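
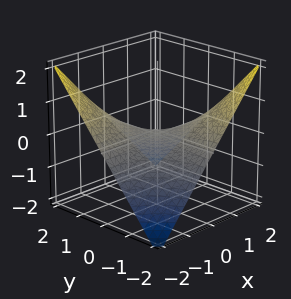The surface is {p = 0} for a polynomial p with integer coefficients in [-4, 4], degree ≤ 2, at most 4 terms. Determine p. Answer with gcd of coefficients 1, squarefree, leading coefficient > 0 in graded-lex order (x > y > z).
x*y + 2*z

1. deg p = 2.
2. Reading off the gridlines: one z-axis crossing is at z = 0; every point of the x-axis in the box is on the surface.
3. Fitting integer coefficients to these (and the overall shape) gives p.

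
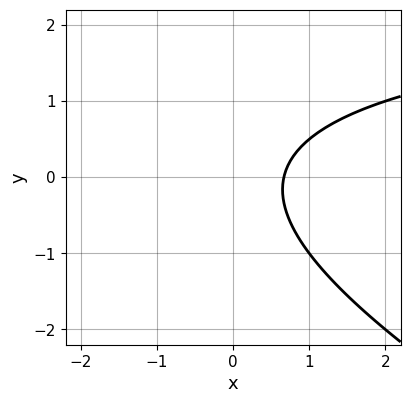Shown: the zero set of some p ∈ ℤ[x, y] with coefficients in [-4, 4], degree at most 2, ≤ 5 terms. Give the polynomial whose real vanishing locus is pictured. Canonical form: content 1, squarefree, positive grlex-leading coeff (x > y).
First, degree: no degree-1 curve has this shape, so deg p = 2.
Next, against the integer gridlines: the curve avoids every integer y-axis point in the box.
Finally, matching integer coefficients to the picture gives p.

x*y + 2*y^2 - 3*x + 2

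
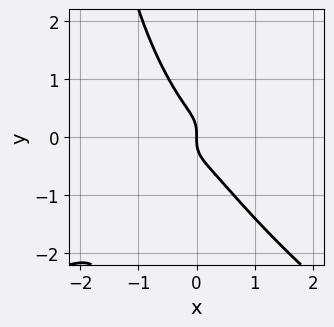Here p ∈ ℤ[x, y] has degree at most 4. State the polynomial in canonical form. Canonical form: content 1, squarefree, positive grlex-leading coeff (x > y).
x*y^3 + 3*x^3 - 3*x^2*y + 2*y^3 + x

deg p = 4. A generic line meets the curve in up to 4 points.
Against the integer gridlines: one y-axis crossing is at y = 0; one x-axis crossing is at x = 0.
Assembling these constraints gives the stated polynomial.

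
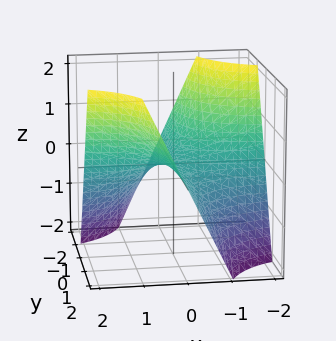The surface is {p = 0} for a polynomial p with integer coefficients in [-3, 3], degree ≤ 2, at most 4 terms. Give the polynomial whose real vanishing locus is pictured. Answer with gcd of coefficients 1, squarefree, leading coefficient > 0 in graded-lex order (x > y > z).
First, the degree is 2 — a saddle surface; a quadric.
Then, checking where it meets the axes: it meets the z-axis at z = 0 (among the integer gridlines); every point of the x-axis in the box is on the surface.
Finally, putting this together gives p. Check: (0, 2, 0) on the y-axis lies on the surface, and p(0, 2, 0) = 0. ✓

x*y - z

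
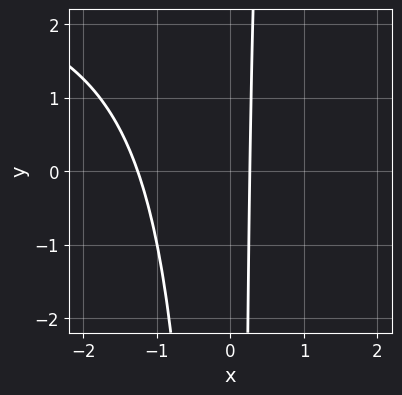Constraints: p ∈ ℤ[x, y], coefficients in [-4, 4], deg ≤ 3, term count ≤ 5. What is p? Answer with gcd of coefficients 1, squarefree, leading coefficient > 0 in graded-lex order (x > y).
x^2*y - 3*x^2 - 3*x + 1

(a) The degree is 3 — a generic line meets the curve in up to 3 points.
(b) Reading off the gridlines: it misses every integer gridline on the y-axis.
(c) The integer polynomial consistent with all of this is the stated p.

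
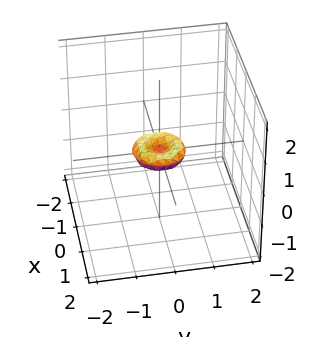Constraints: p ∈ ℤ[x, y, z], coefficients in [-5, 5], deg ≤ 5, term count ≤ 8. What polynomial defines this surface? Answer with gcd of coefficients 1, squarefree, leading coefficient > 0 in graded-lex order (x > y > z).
2*x^4 + 4*x^2*y^2 + 2*y^4 - x^2 - y^2 + 3*z^2

1. deg p = 4. No degree-3 surface has this shape.
2. Symmetries: rotational symmetry about the z-axis ⇒ p depends on x, y only through x² + y².
3. From the axis intercepts and sections: it meets the y-axis at y = 0 (among the integer gridlines); it meets the z-axis at z = 0 (among the integer gridlines); one x-axis crossing is at x = 0; a circular section at z = 0 has radius between 0 and 1.
4. Solving for integer coefficients yields p as stated.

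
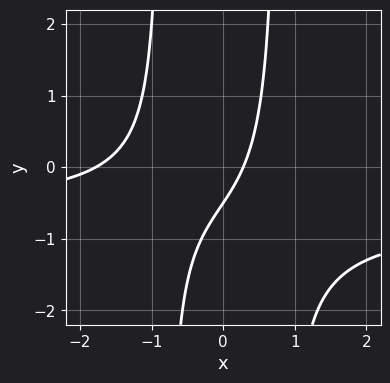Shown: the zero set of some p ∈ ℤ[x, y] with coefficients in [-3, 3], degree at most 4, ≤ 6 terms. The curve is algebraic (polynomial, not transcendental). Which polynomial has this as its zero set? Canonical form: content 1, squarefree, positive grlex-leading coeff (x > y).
(a) Degree: a generic line meets the curve in up to 3 points, so deg p = 3.
(b) The integer polynomial consistent with all of this is the stated p.

3*x^2*y + 2*x^2 + 3*x - 2*y - 1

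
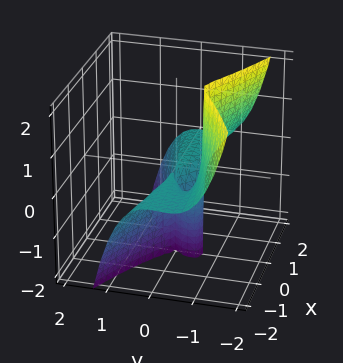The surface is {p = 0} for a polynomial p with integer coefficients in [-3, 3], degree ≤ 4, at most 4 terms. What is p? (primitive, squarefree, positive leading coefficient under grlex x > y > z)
x^2*z + 3*y^3 + 2*y^2

First, the degree is 3 — a generic line meets the surface in up to 3 points.
Then, against the integer gridlines: every point of the z-axis in the box is on the surface; the visible x-axis segment lies entirely on the surface.
Finally, assembling these constraints gives the stated polynomial.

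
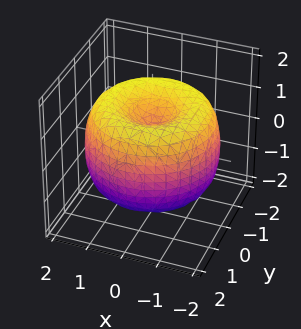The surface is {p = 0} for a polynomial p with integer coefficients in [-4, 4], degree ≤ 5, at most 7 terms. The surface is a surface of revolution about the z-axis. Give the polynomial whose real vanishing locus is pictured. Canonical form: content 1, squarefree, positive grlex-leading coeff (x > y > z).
x^4 + 2*x^2*y^2 + y^4 - 3*x^2 - 3*y^2 + 2*z^2 - 1

First, degree: no degree-3 surface has this shape, so deg p = 4.
Next, symmetry: the surface is invariant under rotation about z: p = q(x² + y², z).
Next, against the integer gridlines: a circular section at z = 0 has radius between 1 and 2.
Finally, the integer polynomial consistent with all of this is the stated p.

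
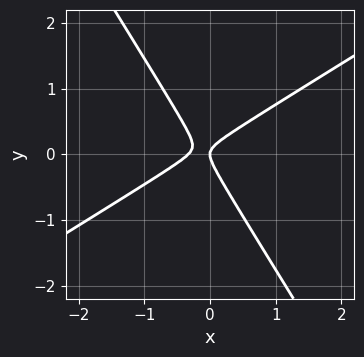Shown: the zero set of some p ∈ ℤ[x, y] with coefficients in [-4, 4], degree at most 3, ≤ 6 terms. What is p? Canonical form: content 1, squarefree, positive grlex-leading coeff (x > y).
1. Degree: the shape is more complex than any degree-1 curve, so deg p = 2.
2. From the visible intercepts: one y-axis crossing is at y = 0; it meets the x-axis at x = 0 (among the integer gridlines).
3. Matching integer coefficients to the picture gives p.

3*x^2 - 3*x*y - 3*y^2 + x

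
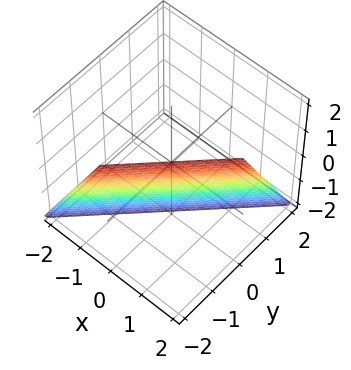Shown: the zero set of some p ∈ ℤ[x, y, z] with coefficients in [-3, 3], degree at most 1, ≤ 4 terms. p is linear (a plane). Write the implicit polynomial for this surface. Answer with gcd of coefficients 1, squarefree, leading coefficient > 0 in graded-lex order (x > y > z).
2*x - 2*y - z - 2

1. Degree: every cross-section is a straight line — this is a plane, so deg p = 1.
2. From the visible intercepts: one y-axis crossing is at y = -1; one z-axis crossing is at z = -2; one x-axis crossing is at x = 1.
3. Putting this together gives p.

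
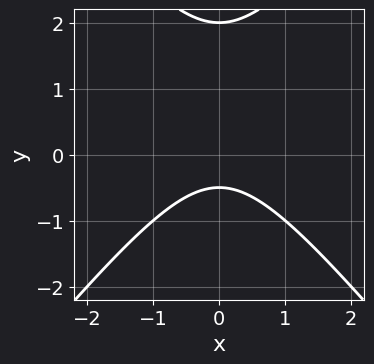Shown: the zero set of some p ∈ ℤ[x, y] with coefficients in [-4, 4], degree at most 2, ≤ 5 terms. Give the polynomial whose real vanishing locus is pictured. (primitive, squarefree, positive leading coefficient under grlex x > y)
3*x^2 - 2*y^2 + 3*y + 2

Degree: a generic line meets the curve in up to 2 points, so deg p = 2.
Symmetries: it's symmetric under x → −x, forcing even powers of x.
Reading off the gridlines: it meets the y-axis at y = 2 (among the integer gridlines); it misses every integer gridline on the x-axis.
The integer polynomial consistent with all of this is the stated p.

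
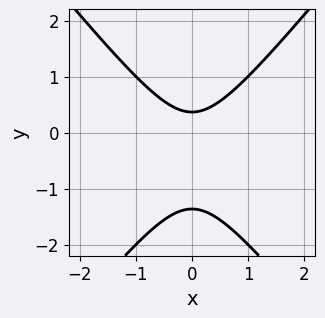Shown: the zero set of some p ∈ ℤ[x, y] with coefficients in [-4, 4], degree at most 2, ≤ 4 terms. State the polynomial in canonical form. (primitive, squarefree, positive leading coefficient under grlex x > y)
Degree: no degree-1 curve has this shape, so deg p = 2.
Symmetries: it's symmetric under x → −x, forcing even powers of x.
Reading off the gridlines: it misses every integer gridline on the x-axis.
The integer polynomial consistent with all of this is the stated p.

3*x^2 - 2*y^2 - 2*y + 1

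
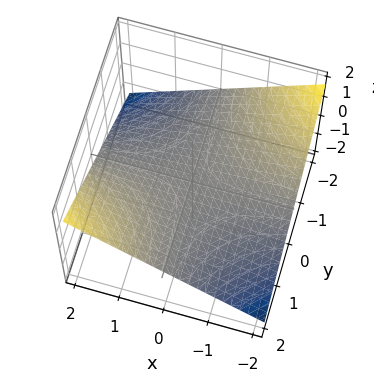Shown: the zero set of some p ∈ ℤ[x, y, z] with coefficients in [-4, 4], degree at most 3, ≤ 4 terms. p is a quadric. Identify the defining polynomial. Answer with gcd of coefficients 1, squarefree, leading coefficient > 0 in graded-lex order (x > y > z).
First, the degree is 2 — a saddle surface; a quadric.
Next, from the visible intercepts: every point of the y-axis in the box is on the surface; it meets the z-axis at z = 0 (among the integer gridlines); every point of the x-axis in the box is on the surface.
Finally, assembling these constraints gives the stated polynomial.

x*y - 3*z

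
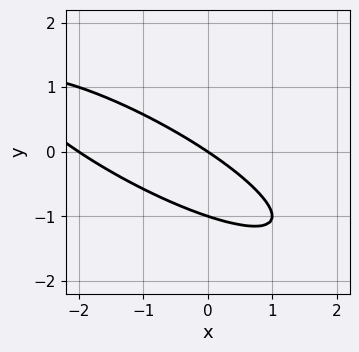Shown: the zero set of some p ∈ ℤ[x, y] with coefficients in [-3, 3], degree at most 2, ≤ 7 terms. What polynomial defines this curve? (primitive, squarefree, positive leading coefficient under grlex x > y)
x^2 + 3*x*y + 3*y^2 + 2*x + 3*y

First, degree: no degree-1 curve has this shape, so deg p = 2.
Then, reading off the gridlines: among the integer gridlines, it crosses the x-axis at x ∈ {-2, 0}; the y-axis gridline crossings are at y ∈ {-1, 0}.
Finally, together with the visible shape, these determine p as stated.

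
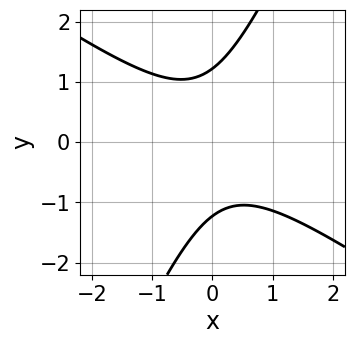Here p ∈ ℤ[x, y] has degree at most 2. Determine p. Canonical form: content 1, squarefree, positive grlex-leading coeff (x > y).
3*x^2 + 3*x*y - 2*y^2 + 3

1. deg p = 2. The shape is more complex than any degree-1 curve.
2. Reading off the gridlines: no x-intercept at any integer in the box.
3. Together with the visible shape, these determine p as stated.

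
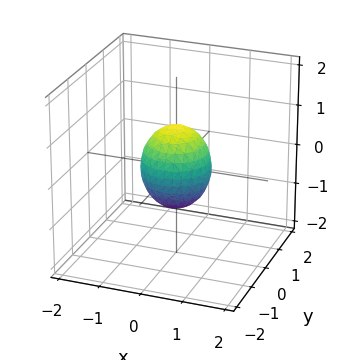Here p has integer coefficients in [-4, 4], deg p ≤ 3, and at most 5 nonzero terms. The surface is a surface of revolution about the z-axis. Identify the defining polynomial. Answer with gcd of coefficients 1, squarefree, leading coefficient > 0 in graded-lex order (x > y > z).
3*x^2 + 3*y^2 + 2*z^2 - 2

First, deg p = 2. The shape is more complex than any degree-1 surface.
Next, symmetry: every cross-section ⟂ z is a circle, so x, y appear only via x² + y².
Next, from the visible intercepts: a circular section at z = 0 has radius between 0 and 1; the z-axis gridline crossings are at z ∈ {-1, 1}.
Finally, matching integer coefficients to the picture gives p.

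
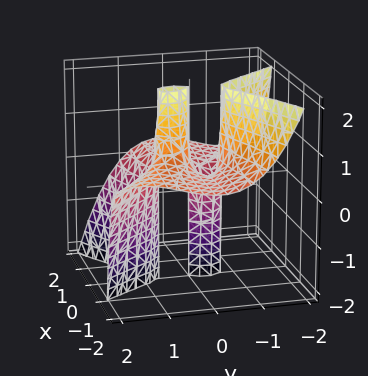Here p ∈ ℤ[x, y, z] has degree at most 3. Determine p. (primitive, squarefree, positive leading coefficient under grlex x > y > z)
3*x^2*z + 2*x*y^2 + 2*y^3 - x^2 - y

1. Degree: the shape is more complex than any degree-2 surface, so deg p = 3.
2. Checking where it meets the axes: the visible z-axis segment lies entirely on the surface; it meets the y-axis at y = 0 (among the integer gridlines).
3. Together with the visible shape, these determine p as stated.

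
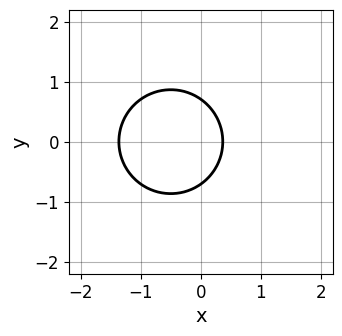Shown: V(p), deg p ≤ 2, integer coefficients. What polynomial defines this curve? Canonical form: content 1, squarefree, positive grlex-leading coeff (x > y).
2*x^2 + 2*y^2 + 2*x - 1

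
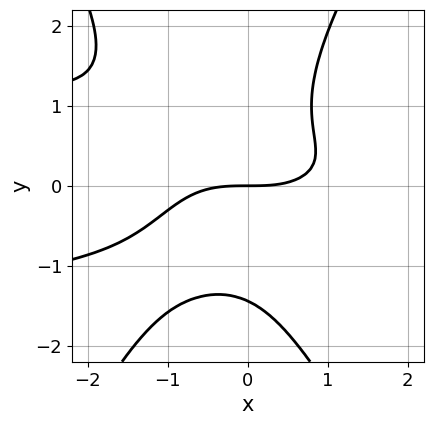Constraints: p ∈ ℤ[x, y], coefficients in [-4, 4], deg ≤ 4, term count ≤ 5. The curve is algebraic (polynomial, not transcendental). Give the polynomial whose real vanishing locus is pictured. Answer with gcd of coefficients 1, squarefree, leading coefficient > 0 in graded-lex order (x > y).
3*x^2*y^2 - y^4 + x^3 + 2*x*y^2 - 3*y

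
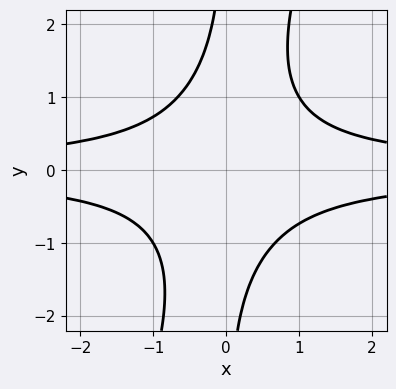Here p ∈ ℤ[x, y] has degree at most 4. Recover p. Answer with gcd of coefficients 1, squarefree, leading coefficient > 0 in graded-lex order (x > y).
3*x^2*y^2 - x*y^3 - 2

First, deg p = 4.
Next, observable constraints: no y-intercept at any integer in the box; the curve avoids every integer x-axis point in the box.
Finally, together with the visible shape, these determine p as stated.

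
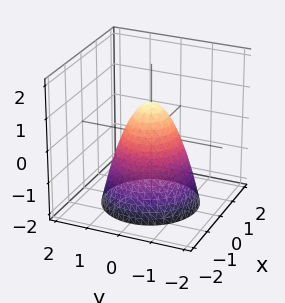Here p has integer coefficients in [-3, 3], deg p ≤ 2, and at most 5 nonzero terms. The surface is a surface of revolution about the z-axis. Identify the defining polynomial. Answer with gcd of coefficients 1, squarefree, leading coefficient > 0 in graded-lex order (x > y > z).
1. deg p = 2.
2. By symmetry, the surface is invariant under rotation about z: p = q(x² + y², z).
3. From the axis intercepts and sections: a circular section at z = -1 has radius between 1 and 2; it meets the z-axis at z = 1 (among the integer gridlines).
4. The integer polynomial consistent with all of this is the stated p.

3*x^2 + 3*y^2 + 2*z - 2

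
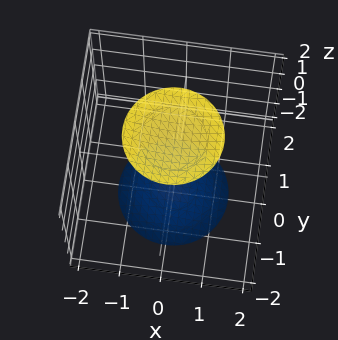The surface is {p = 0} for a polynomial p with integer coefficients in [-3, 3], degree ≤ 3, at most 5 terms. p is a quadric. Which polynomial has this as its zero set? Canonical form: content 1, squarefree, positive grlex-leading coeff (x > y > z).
(a) There are 2 components.
(b) Degree: two sheets facing apart; a quadric, so deg p = 2.
(c) Symmetries: it's symmetric under z → −z, forcing even powers of z; every cross-section ⟂ z is a circle, so x, y appear only via x² + y².
(d) Reading off the gridlines: no y-intercept at any integer in the box; a circular section at z = 2 has radius exactly 1; it misses every integer gridline on the x-axis.
(e) The integer polynomial consistent with all of this is the stated p.

x^2 + y^2 - z^2 + 3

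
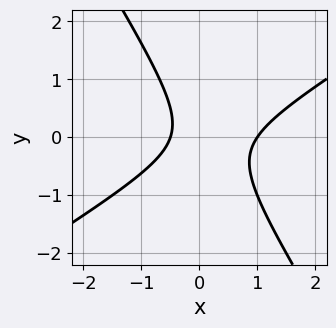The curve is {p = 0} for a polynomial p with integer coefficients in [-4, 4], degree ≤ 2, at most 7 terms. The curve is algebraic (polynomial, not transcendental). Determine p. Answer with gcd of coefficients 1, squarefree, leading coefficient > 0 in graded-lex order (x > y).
2*x^2 - 2*x*y - 2*y^2 - x - 1

First, deg p = 2. A generic line meets the curve in up to 2 points.
Then, from the visible intercepts: the curve avoids every integer y-axis point in the box; one x-axis crossing is at x = 1.
Finally, assembling these constraints gives the stated polynomial.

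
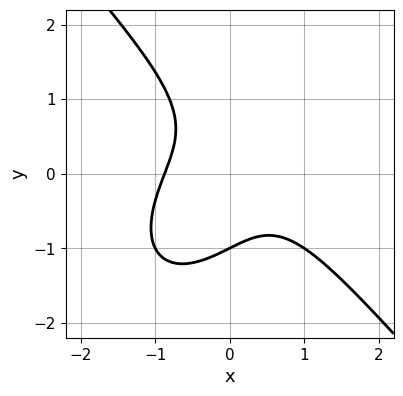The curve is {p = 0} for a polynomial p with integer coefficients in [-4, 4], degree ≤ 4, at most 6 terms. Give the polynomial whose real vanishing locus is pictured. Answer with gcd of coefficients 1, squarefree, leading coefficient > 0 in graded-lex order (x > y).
3*x^3 + 2*y^3 + 3*x*y + 2

First, deg p = 3. The shape is more complex than any degree-2 curve.
Next, checking where it meets the axes: it meets the y-axis at y = -1 (among the integer gridlines).
Finally, putting this together gives p.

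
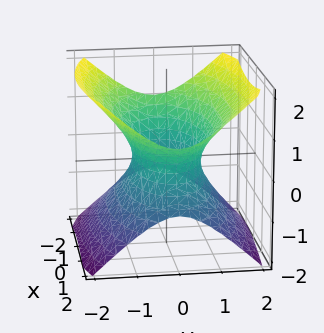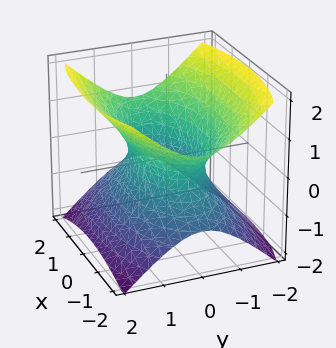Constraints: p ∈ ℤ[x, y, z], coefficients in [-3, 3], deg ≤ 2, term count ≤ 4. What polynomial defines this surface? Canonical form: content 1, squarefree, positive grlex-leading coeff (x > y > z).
First, deg p = 2. An hourglass — one-sheet hyperboloid; a quadric.
Then, symmetries: the z ↦ −z reflection is a symmetry, so z appears only in even powers; it's symmetric under y → −y, forcing even powers of y; the x ↦ −x reflection is a symmetry, so x appears only in even powers.
Next, from the axis intercepts and sections: it misses every integer gridline on the z-axis.
Finally, together with the visible shape, these determine p as stated.

x^2 + 3*y^2 - 3*z^2 - 2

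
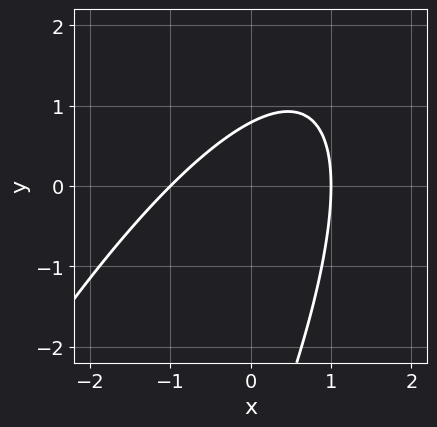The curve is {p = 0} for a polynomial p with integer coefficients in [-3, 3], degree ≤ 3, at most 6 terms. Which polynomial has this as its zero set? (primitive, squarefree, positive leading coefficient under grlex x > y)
First, the degree is 2 — a generic line meets the curve in up to 2 points.
Next, reading off the gridlines: the x-axis gridline crossings are at x ∈ {-1, 1}.
Finally, solving for integer coefficients yields p as stated.

3*x^2 - 3*x*y + y^2 + 3*y - 3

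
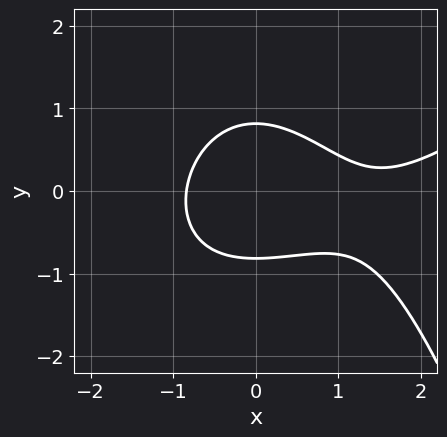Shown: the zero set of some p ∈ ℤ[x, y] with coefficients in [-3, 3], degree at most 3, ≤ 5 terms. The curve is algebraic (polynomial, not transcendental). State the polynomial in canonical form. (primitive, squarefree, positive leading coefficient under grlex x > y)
x^3 - x^2*y - 2*x^2 - 3*y^2 + 2

1. Degree: the shape is more complex than any degree-2 curve, so deg p = 3.
2. Putting this together gives p.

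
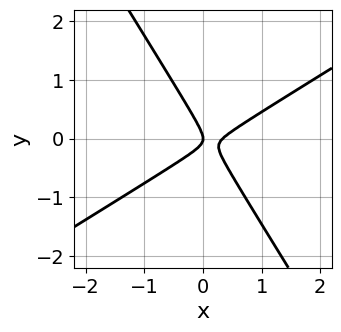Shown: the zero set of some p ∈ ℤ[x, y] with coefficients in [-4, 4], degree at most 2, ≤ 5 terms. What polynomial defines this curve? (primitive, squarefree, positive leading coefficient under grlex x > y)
First, the degree is 2 — a generic line meets the curve in up to 2 points.
Next, against the integer gridlines: it meets the y-axis at y = 0 (among the integer gridlines); it crosses the x-axis at the gridline x = 0.
Finally, these observations pin down the coefficients.

3*x^2 - 3*x*y - 3*y^2 - x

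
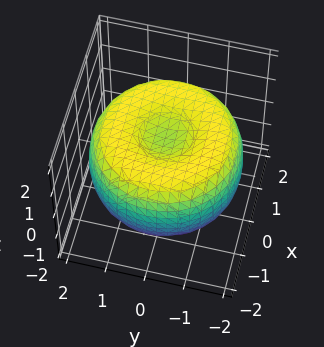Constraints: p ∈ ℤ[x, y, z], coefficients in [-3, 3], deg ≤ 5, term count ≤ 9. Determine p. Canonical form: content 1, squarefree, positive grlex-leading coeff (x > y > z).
(a) The degree is 4 — a generic line meets the surface in up to 4 points.
(b) Symmetries: rotational symmetry about the z-axis ⇒ p depends on x, y only through x² + y².
(c) From the visible intercepts: a circular section at z = 0 has radius between 1 and 2.
(d) Assembling these constraints gives the stated polynomial.

x^4 + 2*x^2*y^2 + y^4 - 3*x^2 - 3*y^2 + 3*z^2 - 2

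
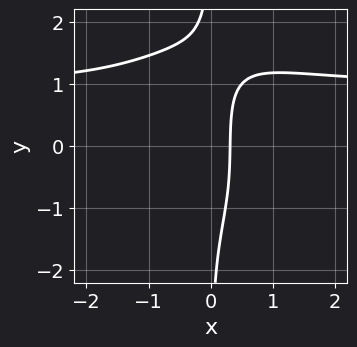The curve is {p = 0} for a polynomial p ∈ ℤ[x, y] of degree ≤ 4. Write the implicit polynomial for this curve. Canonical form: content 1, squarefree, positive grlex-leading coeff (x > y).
(a) deg p = 4. No degree-3 curve has this shape.
(b) Against the integer gridlines: it misses every integer gridline on the y-axis.
(c) These observations pin down the coefficients.

2*x^3*y + x*y^3 - 2*x^3 - 3*x + 1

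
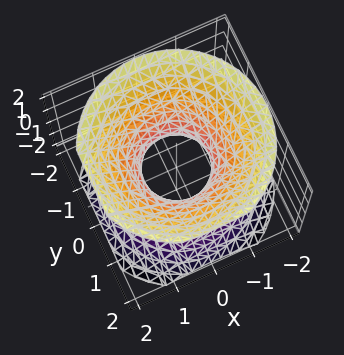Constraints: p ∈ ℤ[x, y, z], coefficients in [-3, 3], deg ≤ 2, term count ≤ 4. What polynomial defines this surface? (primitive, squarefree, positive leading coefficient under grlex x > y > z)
3*x^2 + 3*y^2 - 3*z^2 - 2

First, deg p = 2. The shape is more complex than any degree-1 surface.
Then, symmetry: the surface is invariant under rotation about z: p = q(x² + y², z).
Then, observable constraints: no z-intercept at any integer in the box; a circular section at z = 1 has radius between 1 and 2.
Finally, assembling these constraints gives the stated polynomial.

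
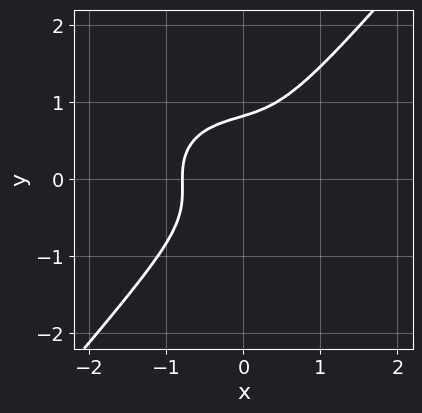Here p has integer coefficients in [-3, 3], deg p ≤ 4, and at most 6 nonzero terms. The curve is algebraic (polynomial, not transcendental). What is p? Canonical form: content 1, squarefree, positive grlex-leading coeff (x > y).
The degree is 3 — a generic line meets the curve in up to 3 points.
The integer polynomial consistent with all of this is the stated p.

2*x^3 + 2*x*y^2 - 3*y^3 + y^2 + 1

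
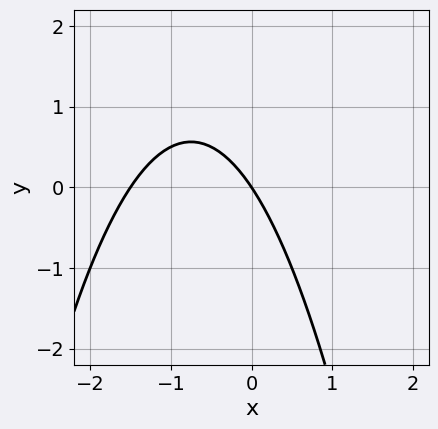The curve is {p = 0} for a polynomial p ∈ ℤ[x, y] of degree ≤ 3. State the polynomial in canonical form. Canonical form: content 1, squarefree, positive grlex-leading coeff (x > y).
2*x^2 + 3*x + 2*y

First, the degree is 2 — no degree-1 curve has this shape.
Then, observable constraints: one y-axis crossing is at y = 0; it meets the x-axis at x = 0 (among the integer gridlines).
Finally, solving for integer coefficients yields p as stated.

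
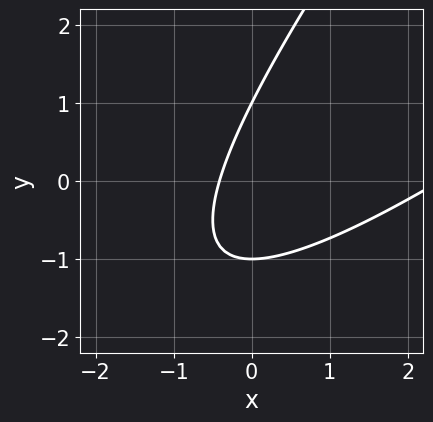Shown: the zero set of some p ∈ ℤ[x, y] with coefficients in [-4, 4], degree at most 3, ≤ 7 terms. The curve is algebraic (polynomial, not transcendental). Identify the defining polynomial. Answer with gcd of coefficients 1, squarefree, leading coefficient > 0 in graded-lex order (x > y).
First, degree: no degree-1 curve has this shape, so deg p = 2.
Next, from the visible intercepts: among the integer gridlines, it crosses the y-axis at y ∈ {-1, 1}.
Finally, these observations pin down the coefficients.

x^2 - 2*x*y + y^2 - 2*x - 1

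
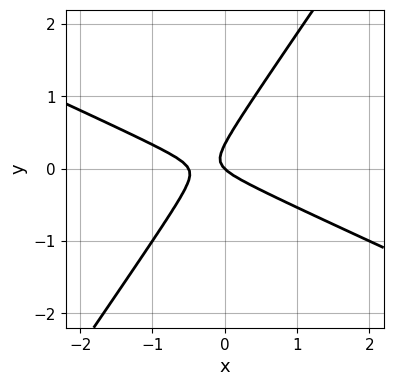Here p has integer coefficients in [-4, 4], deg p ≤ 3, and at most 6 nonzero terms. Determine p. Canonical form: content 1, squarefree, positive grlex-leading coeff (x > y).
2*x^2 + 3*x*y - 3*y^2 + x + y

1. Degree: no degree-1 curve has this shape, so deg p = 2.
2. From the visible intercepts: it meets the x-axis at x = 0 (among the integer gridlines); it crosses the y-axis at the gridline y = 0.
3. Solving for integer coefficients yields p as stated.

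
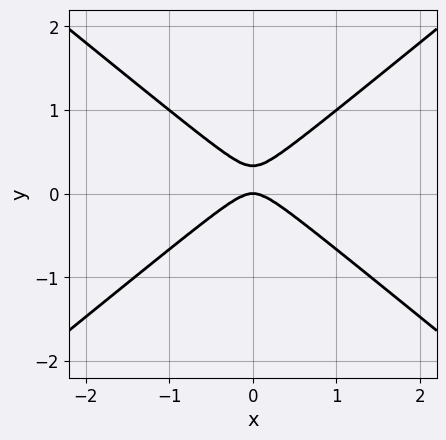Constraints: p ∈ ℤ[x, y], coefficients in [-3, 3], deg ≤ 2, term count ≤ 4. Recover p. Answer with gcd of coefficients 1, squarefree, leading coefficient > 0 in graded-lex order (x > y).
First, the degree is 2 — no degree-1 curve has this shape.
Then, symmetries: mirror symmetry x ↦ −x ⇒ only even powers of x.
Then, checking where it meets the axes: it meets the y-axis at y = 0 (among the integer gridlines); it crosses the x-axis at the gridline x = 0.
Finally, putting this together gives p.

2*x^2 - 3*y^2 + y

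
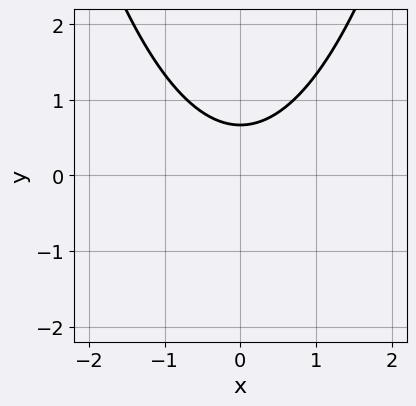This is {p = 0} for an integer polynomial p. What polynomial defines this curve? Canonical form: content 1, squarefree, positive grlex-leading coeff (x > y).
2*x^2 - 3*y + 2

1. Degree: a generic line meets the curve in up to 2 points, so deg p = 2.
2. Symmetries: the x ↦ −x reflection is a symmetry, so x appears only in even powers.
3. Against the integer gridlines: it misses every integer gridline on the x-axis.
4. Together with the visible shape, these determine p as stated.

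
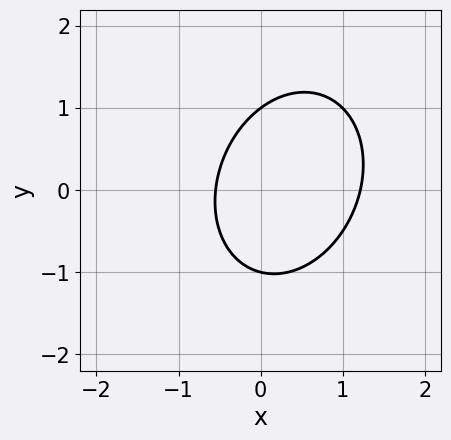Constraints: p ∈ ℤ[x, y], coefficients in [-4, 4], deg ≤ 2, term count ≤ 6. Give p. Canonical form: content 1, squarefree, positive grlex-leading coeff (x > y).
3*x^2 - x*y + 2*y^2 - 2*x - 2

First, the degree is 2 — the shape is more complex than any degree-1 curve.
Next, reading off the gridlines: the y-axis gridline crossings are at y ∈ {-1, 1}.
Finally, these observations pin down the coefficients.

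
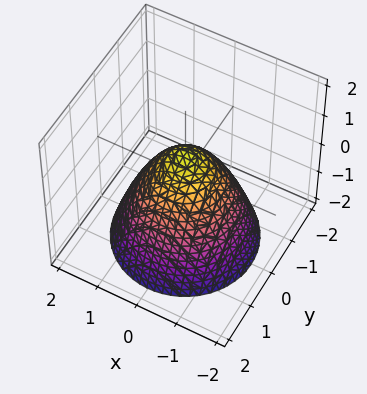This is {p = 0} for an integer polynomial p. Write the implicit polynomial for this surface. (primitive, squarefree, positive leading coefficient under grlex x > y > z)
3*x^2 + 3*y^2 + 3*z - 2

First, the degree is 2 — a generic line meets the surface in up to 2 points.
Next, by symmetry, the z-axis is an axis of rotation, so x and y enter only as x² + y².
Next, from the axis intercepts and sections: a circular section at z = -1 has radius between 1 and 2.
Finally, solving for integer coefficients yields p as stated.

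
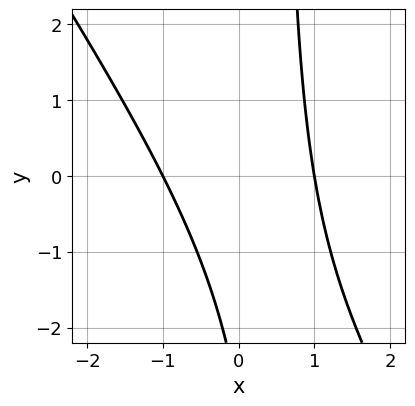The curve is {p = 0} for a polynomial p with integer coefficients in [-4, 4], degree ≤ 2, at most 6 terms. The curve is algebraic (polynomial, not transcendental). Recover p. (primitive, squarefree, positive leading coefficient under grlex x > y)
3*x^2 + 2*x*y - y - 3

First, degree: the shape is more complex than any degree-1 curve, so deg p = 2.
Next, against the integer gridlines: among the integer gridlines, it crosses the x-axis at x ∈ {-1, 1}; no y-intercept at any integer in the box.
Finally, matching integer coefficients to the picture gives p.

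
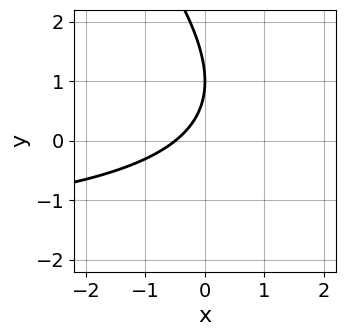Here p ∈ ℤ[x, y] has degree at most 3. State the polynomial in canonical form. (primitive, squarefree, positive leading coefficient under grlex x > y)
x*y + y^2 + 2*x - 2*y + 1

First, the degree is 2 — a generic line meets the curve in up to 2 points.
Next, from the axis intercepts and sections: it crosses the y-axis at the gridline y = 1.
Finally, solving for integer coefficients yields p as stated.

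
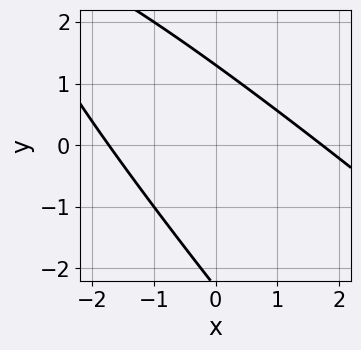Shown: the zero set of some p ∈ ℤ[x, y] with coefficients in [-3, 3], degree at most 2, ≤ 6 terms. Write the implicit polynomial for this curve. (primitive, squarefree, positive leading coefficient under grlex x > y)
First, degree: the shape is more complex than any degree-1 curve, so deg p = 2.
Finally, putting this together gives p.

x^2 + 2*x*y + y^2 + y - 3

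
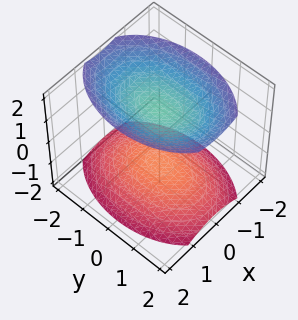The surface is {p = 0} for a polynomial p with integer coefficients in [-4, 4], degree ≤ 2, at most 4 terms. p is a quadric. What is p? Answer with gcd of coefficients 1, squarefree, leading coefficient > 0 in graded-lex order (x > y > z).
I count 2 distinct pieces. They look like related sheets of one shape, so recover p as a whole.
deg p = 2. Two separate bowl-shaped sheets opening away from each other; a quadric.
Symmetries: the y ↦ −y reflection is a symmetry, so y appears only in even powers; it's symmetric under z → −z, forcing even powers of z; mirror symmetry x ↦ −x ⇒ only even powers of x.
Checking where it meets the axes: the surface avoids every integer x-axis point in the box; it misses every integer gridline on the y-axis.
Together with the visible shape, these determine p as stated.

2*x^2 + y^2 - 2*z^2 + 3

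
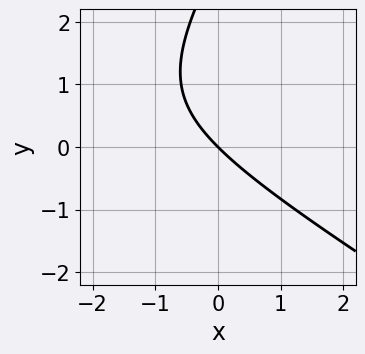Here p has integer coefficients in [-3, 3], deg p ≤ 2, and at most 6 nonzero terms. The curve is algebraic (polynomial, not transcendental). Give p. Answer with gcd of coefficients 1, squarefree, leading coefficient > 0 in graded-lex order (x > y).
(a) The degree is 2 — no degree-1 curve has this shape.
(b) Checking where it meets the axes: it meets the x-axis at x = 0 (among the integer gridlines); one y-axis crossing is at y = 0.
(c) Putting this together gives p.

x^2 + x*y - y^2 + 3*x + 3*y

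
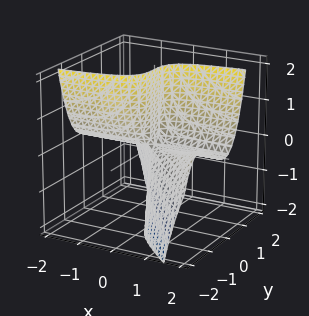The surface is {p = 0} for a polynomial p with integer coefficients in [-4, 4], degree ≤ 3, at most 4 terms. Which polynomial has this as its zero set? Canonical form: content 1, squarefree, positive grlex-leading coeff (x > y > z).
x*y^2 + y^3 - x*z

Degree: a generic line meets the surface in up to 3 points, so deg p = 3.
Checking where it meets the axes: every point of the x-axis in the box is on the surface; it crosses the y-axis at the gridline y = 0.
The integer polynomial consistent with all of this is the stated p. Check: (0, 0, 2) on the z-axis lies on the surface, and p(0, 0, 2) = 0. ✓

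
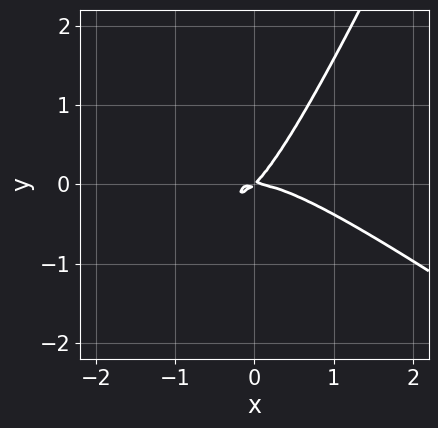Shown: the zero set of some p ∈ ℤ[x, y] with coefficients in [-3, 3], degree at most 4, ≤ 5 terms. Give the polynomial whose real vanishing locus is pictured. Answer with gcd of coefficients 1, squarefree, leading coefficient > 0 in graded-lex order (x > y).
3*x^3 + 3*x^2*y - 2*x*y^2 + 3*x*y - 3*y^2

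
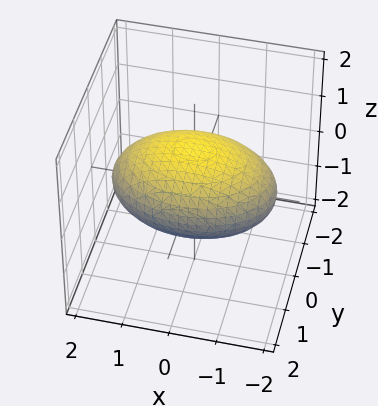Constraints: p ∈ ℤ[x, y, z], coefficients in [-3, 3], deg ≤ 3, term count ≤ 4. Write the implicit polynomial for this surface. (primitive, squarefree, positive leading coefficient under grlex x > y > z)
x^2 + 2*y^2 + 3*z^2 - 3

First, deg p = 2. A closed, bounded, convex surface; a quadric.
Next, symmetries: mirror symmetry x ↦ −x ⇒ only even powers of x; mirror symmetry y ↦ −y ⇒ only even powers of y; the z ↦ −z reflection is a symmetry, so z appears only in even powers.
Next, from the visible intercepts: among the integer gridlines, it crosses the z-axis at z ∈ {-1, 1}.
Finally, the integer polynomial consistent with all of this is the stated p.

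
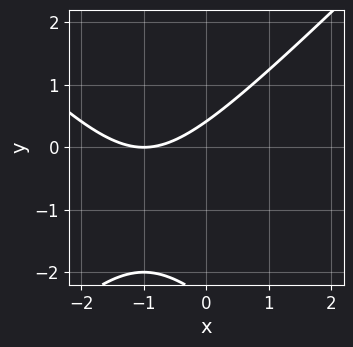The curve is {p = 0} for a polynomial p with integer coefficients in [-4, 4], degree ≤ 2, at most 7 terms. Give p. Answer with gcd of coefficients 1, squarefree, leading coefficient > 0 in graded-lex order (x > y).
x^2 - y^2 + 2*x - 2*y + 1

(a) The degree is 2 — the shape is more complex than any degree-1 curve.
(b) Against the integer gridlines: one x-axis crossing is at x = -1.
(c) Assembling these constraints gives the stated polynomial.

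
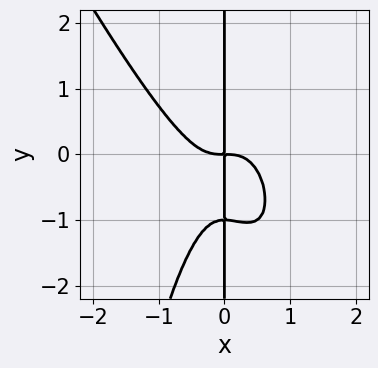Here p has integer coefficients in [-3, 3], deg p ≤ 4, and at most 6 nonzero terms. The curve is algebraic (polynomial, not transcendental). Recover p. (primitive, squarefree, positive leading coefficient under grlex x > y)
1. deg p = 4.
2. Reading off the gridlines: every point of the y-axis in the box is on the curve.
3. Solving for integer coefficients yields p as stated.

2*x^4 + x^3*y + x*y^2 + x*y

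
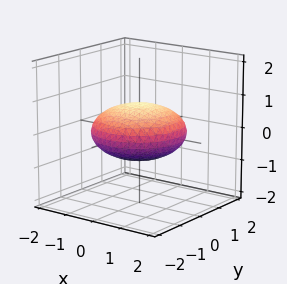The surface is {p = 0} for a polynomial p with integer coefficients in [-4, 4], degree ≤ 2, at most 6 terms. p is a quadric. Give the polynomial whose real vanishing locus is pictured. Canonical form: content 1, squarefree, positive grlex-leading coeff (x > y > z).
x^2 + y^2 + 3*z^2 - 2

1. deg p = 2. A closed, bounded, convex surface; a quadric.
2. Symmetries: the surface is invariant under rotation about z: p = q(x² + y², z); the z ↦ −z reflection is a symmetry, so z appears only in even powers.
3. Observable constraints: a circular section at z = 0 has radius between 1 and 2.
4. Matching integer coefficients to the picture gives p.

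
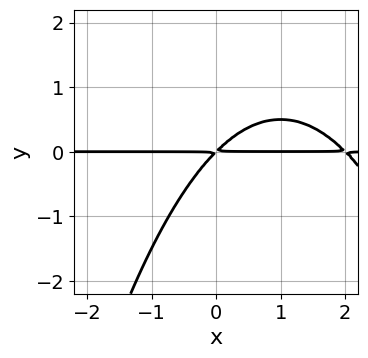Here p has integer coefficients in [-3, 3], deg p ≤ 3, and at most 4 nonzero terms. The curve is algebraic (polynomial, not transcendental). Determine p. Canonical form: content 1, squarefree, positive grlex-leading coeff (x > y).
1. Degree: the shape is more complex than any degree-2 curve, so deg p = 3.
2. From the visible intercepts: every point of the x-axis in the box is on the curve.
3. The integer polynomial consistent with all of this is the stated p.

x^2*y - 2*x*y + 2*y^2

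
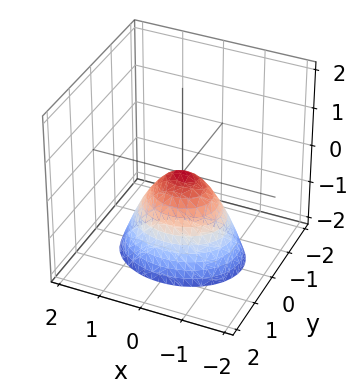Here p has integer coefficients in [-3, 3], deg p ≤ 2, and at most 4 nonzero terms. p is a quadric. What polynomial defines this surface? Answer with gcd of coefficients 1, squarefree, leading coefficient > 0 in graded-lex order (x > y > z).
2*x^2 + 3*y^2 + 2*z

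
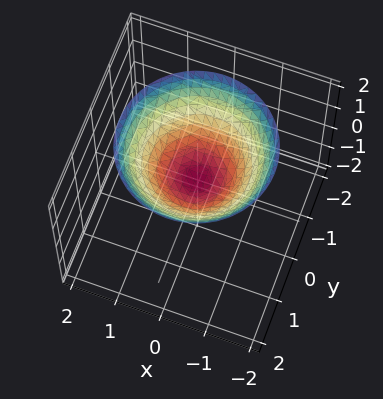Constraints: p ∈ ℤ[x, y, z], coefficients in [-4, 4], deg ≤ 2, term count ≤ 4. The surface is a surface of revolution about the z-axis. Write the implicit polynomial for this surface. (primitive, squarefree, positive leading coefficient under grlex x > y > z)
2*x^2 + 2*y^2 - 3*z + 1

Degree: a generic line meets the surface in up to 2 points, so deg p = 2.
Symmetry: the z-axis is an axis of rotation, so x and y enter only as x² + y².
From the visible intercepts: no x-intercept at any integer in the box; a circular section at z = 2 has radius between 1 and 2; it misses every integer gridline on the y-axis.
Assembling these constraints gives the stated polynomial.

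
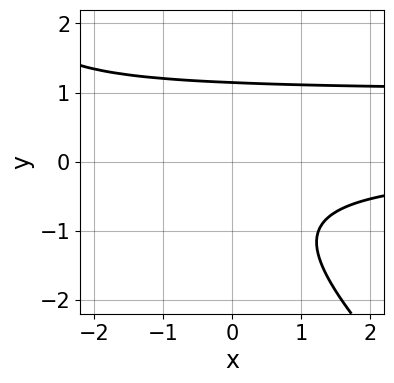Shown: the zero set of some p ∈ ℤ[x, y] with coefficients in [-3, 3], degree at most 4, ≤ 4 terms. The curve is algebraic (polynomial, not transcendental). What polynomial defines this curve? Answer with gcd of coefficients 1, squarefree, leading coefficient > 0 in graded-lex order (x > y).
2*x*y^2 + 2*y^3 - 2*x*y - 3

1. Degree: a generic line meets the curve in up to 3 points, so deg p = 3.
2. Reading off the gridlines: the curve avoids every integer x-axis point in the box.
3. Fitting integer coefficients to these (and the overall shape) gives p.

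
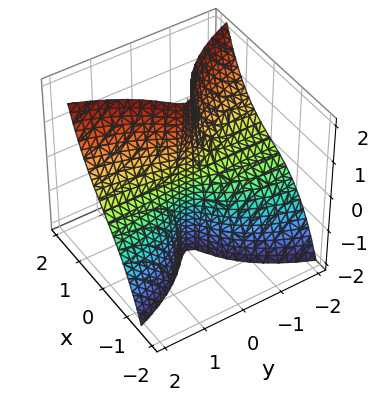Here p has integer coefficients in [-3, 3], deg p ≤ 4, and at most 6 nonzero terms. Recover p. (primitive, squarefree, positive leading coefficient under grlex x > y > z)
1. Degree: no degree-2 surface has this shape, so deg p = 3.
2. Against the integer gridlines: every point of the y-axis in the box is on the surface; every point of the z-axis in the box is on the surface; one x-axis crossing is at x = 0.
3. Together with the visible shape, these determine p as stated.

3*x^3 + 2*x*y^2 - 3*y^2*z + 2*x*y + 2*x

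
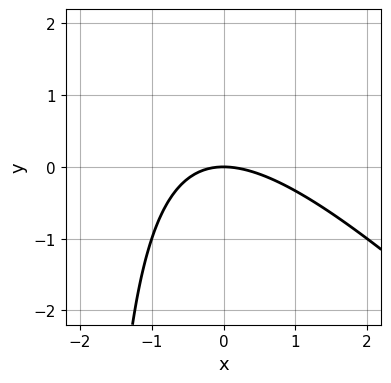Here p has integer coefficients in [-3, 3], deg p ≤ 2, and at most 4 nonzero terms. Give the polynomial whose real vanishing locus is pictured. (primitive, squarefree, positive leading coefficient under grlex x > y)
x^2 + x*y + 2*y

Degree: no degree-1 curve has this shape, so deg p = 2.
Against the integer gridlines: one x-axis crossing is at x = 0; it meets the y-axis at y = 0 (among the integer gridlines).
Together with the visible shape, these determine p as stated.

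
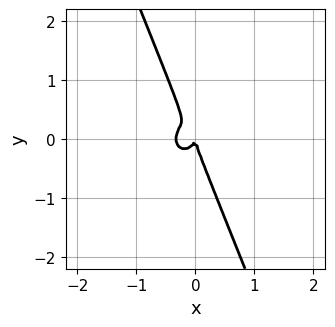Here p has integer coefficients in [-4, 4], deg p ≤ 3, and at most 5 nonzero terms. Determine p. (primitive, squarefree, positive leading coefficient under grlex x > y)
3*x^3 + 2*x*y^2 + y^3 + x^2

(a) Degree: a generic line meets the curve in up to 3 points, so deg p = 3.
(b) Reading off the gridlines: it meets the x-axis at x = 0 (among the integer gridlines); it crosses the y-axis at the gridline y = 0.
(c) Together with the visible shape, these determine p as stated.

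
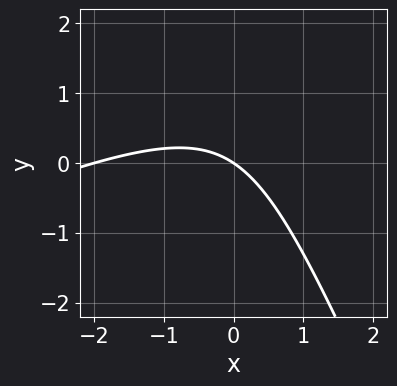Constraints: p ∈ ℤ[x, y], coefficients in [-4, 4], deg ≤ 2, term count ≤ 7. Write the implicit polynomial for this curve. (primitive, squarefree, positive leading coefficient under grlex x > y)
1. The degree is 2 — the shape is more complex than any degree-1 curve.
2. Checking where it meets the axes: one y-axis crossing is at y = 0; among the integer gridlines, it crosses the x-axis at x ∈ {-2, 0}.
3. Fitting integer coefficients to these (and the overall shape) gives p.

x^2 - 2*x*y - y^2 + 2*x + 3*y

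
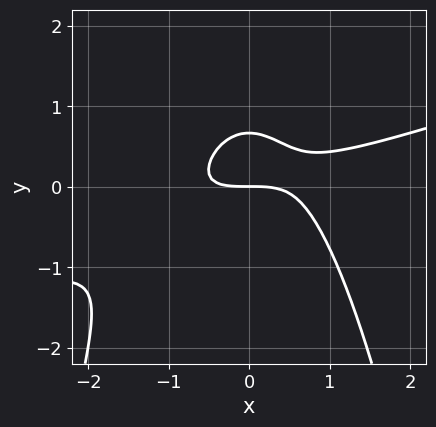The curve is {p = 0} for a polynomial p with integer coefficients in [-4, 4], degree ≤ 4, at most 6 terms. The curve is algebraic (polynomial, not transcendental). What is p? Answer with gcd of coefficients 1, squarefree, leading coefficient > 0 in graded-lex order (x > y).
x^3 - 3*x^2*y - 3*y^2 + 2*y

First, the degree is 3 — the shape is more complex than any degree-2 curve.
Next, checking where it meets the axes: it crosses the x-axis at the gridline x = 0; it crosses the y-axis at the gridline y = 0.
Finally, solving for integer coefficients yields p as stated.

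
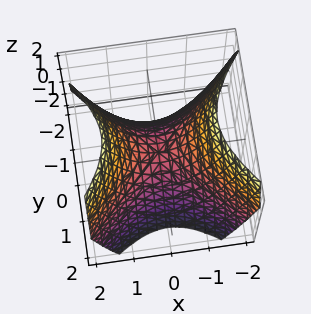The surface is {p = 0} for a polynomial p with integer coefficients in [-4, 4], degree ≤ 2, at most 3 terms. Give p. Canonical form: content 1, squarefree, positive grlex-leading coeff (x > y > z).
deg p = 2. A hyperbolic paraboloid; a quadric.
Symmetries: it's symmetric under y → −y, forcing even powers of y; the x ↦ −x reflection is a symmetry, so x appears only in even powers.
From the visible intercepts: it meets the y-axis at y = 0 (among the integer gridlines); it crosses the z-axis at the gridline z = 0.
Putting this together gives p.

x^2 - y^2 - z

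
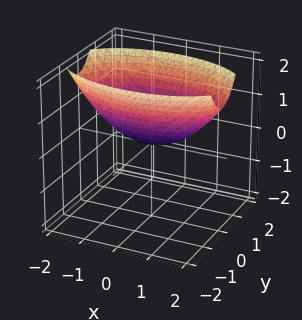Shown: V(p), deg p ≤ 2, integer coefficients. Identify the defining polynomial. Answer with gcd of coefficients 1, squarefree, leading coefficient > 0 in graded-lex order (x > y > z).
deg p = 2. A single bowl opening along one axis; a quadric.
Symmetries: mirror symmetry y ↦ −y ⇒ only even powers of y; the x ↦ −x reflection is a symmetry, so x appears only in even powers.
Against the integer gridlines: it meets the z-axis at z = 0 (among the integer gridlines); it meets the y-axis at y = 0 (among the integer gridlines).
Assembling these constraints gives the stated polynomial.

x^2 + 3*y^2 - 3*z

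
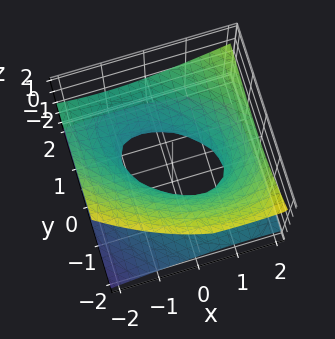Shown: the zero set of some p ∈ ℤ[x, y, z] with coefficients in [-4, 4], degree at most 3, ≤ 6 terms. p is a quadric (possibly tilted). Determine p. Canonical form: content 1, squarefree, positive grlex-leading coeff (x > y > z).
First, the degree is 2 — a generic line meets the surface in up to 2 points.
Next, from the visible intercepts: among the integer gridlines, it crosses the y-axis at y ∈ {-1, 1}; among the integer gridlines, it crosses the x-axis at x ∈ {-1, 1}; no z-intercept at any integer in the box.
Finally, together with the visible shape, these determine p as stated.

x^2 + x*y + y^2 - 2*y*z - 3*z^2 - 1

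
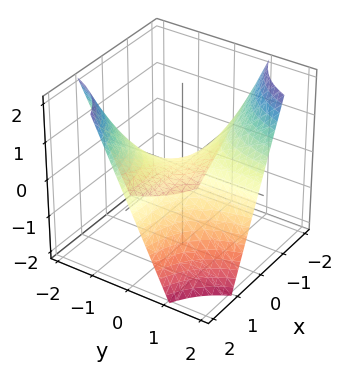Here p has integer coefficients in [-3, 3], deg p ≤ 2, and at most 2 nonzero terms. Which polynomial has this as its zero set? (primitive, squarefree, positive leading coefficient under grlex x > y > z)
x*y + z

Degree: a saddle surface; a quadric, so deg p = 2.
Reading off the gridlines: the visible y-axis segment lies entirely on the surface; every point of the x-axis in the box is on the surface.
These observations pin down the coefficients.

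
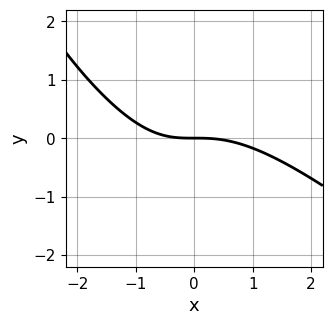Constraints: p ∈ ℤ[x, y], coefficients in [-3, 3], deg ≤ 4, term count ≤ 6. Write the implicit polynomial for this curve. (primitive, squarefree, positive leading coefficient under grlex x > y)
x^3 + 2*x^2*y + x*y^2 + x*y + 3*y

First, degree: the shape is more complex than any degree-2 curve, so deg p = 3.
Then, from the visible intercepts: one x-axis crossing is at x = 0; it crosses the y-axis at the gridline y = 0.
Finally, solving for integer coefficients yields p as stated.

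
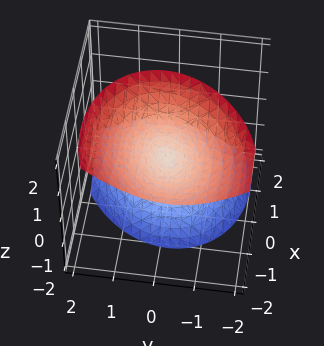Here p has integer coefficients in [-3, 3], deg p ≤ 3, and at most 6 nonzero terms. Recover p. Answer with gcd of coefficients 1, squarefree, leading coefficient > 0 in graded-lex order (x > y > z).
2*x^2 - x*y + 3*x*z + 3*y^2 - 2*z^2

I count 2 distinct pieces. Treating them together as one polynomial.
The degree is 2 — the shape is more complex than any degree-1 surface.
Observable constraints: one y-axis crossing is at y = 0; it crosses the z-axis at the gridline z = 0.
Together with the visible shape, these determine p as stated.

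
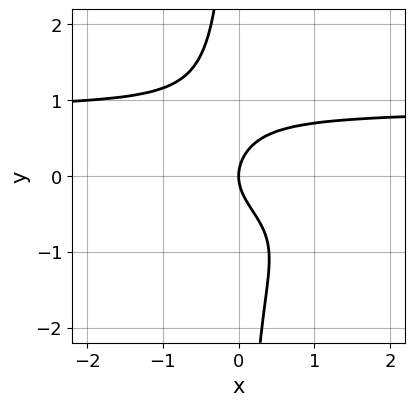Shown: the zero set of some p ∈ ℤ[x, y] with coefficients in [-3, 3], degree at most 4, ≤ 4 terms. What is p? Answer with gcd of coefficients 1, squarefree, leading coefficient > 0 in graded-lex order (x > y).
3*x*y^3 + 2*y^2 - 2*x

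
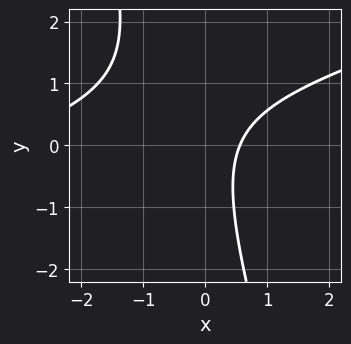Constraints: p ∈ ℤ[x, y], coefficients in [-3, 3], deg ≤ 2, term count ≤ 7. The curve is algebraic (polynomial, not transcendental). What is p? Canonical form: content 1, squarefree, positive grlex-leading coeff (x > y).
x^2 - 3*x*y - y^2 + 3*x - 2

First, the degree is 2 — a generic line meets the curve in up to 2 points.
Then, from the visible intercepts: the curve avoids every integer y-axis point in the box.
Finally, putting this together gives p.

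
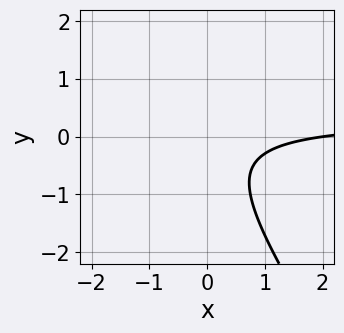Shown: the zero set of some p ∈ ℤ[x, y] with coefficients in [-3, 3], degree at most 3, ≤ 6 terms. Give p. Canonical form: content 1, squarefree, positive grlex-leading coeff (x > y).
3*x*y + 2*y^2 - x + y + 2

(a) Degree: no degree-1 curve has this shape, so deg p = 2.
(b) Checking where it meets the axes: it crosses the x-axis at the gridline x = 2; the curve avoids every integer y-axis point in the box.
(c) Putting this together gives p.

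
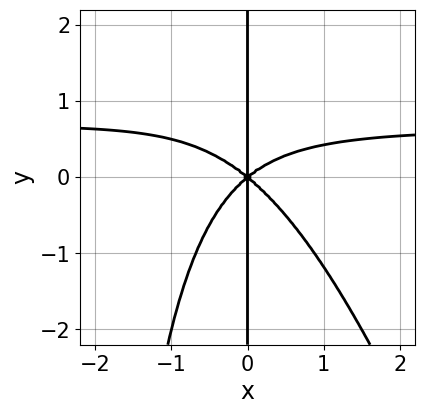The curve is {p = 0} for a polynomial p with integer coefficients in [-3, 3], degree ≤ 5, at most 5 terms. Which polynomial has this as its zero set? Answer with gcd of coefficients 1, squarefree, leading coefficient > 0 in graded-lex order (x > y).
3*x^3*y + x^2*y^2 - 2*x^3 + 3*x*y^2

(a) The degree is 4 — the shape is more complex than any degree-3 curve.
(b) Reading off the gridlines: every point of the y-axis in the box is on the curve; one x-axis crossing is at x = 0.
(c) Matching integer coefficients to the picture gives p.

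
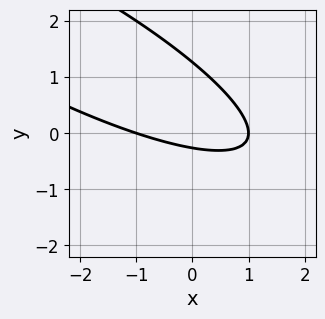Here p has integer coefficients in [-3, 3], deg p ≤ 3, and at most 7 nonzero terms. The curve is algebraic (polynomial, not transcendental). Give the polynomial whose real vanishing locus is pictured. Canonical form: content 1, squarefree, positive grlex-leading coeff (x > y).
First, deg p = 2.
Then, checking where it meets the axes: the x-axis gridline crossings are at x ∈ {-1, 1}.
Finally, assembling these constraints gives the stated polynomial.

x^2 + 3*x*y + 3*y^2 - 3*y - 1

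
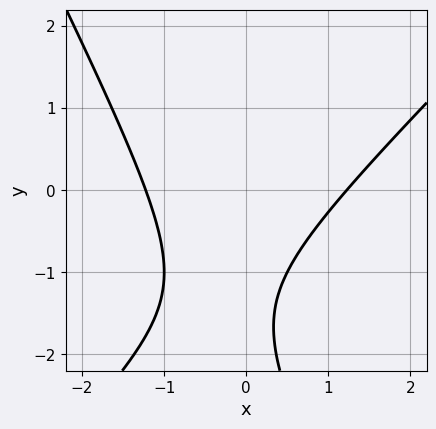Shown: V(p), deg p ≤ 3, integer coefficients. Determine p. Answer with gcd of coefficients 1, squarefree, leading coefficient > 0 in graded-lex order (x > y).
2*x^2 - x*y - y^2 - 3*y - 3

(a) The degree is 2 — no degree-1 curve has this shape.
(b) From the visible intercepts: it misses every integer gridline on the y-axis.
(c) Fitting integer coefficients to these (and the overall shape) gives p.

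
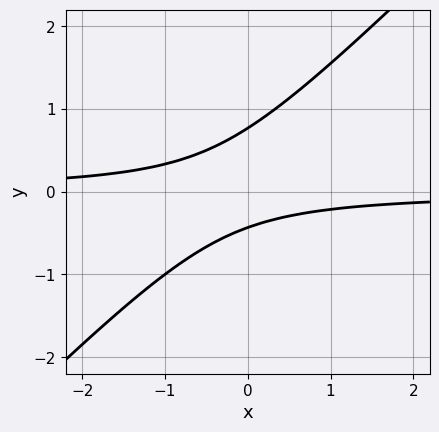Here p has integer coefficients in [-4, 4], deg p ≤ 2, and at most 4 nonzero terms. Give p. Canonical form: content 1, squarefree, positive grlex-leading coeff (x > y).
3*x*y - 3*y^2 + y + 1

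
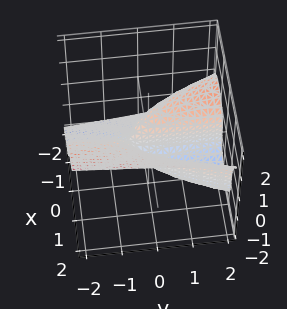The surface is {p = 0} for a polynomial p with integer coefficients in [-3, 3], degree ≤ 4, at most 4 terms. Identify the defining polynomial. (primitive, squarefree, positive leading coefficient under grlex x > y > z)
2*x^3 - 3*z^3 - 2*x*y - x

deg p = 3. The shape is more complex than any degree-2 surface.
Reading off the gridlines: it crosses the z-axis at the gridline z = 0; one x-axis crossing is at x = 0; the visible y-axis segment lies entirely on the surface.
Matching integer coefficients to the picture gives p.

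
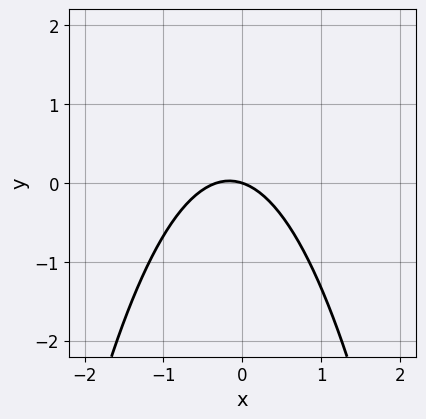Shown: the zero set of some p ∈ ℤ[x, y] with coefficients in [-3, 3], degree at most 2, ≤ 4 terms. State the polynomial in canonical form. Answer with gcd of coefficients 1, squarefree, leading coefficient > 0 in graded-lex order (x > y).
3*x^2 + x + 3*y

The degree is 2 — the shape is more complex than any degree-1 curve.
Observable constraints: one y-axis crossing is at y = 0; it meets the x-axis at x = 0 (among the integer gridlines).
The integer polynomial consistent with all of this is the stated p.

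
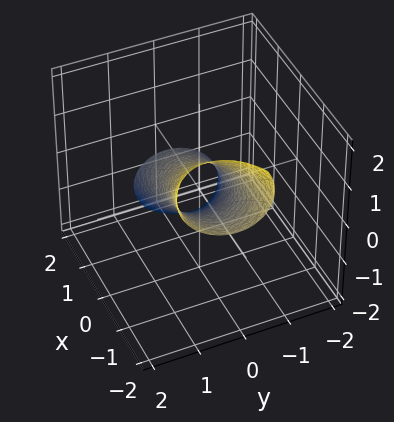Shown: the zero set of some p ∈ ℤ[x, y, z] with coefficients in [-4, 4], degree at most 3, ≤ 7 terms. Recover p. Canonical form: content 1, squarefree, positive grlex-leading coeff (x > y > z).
(a) Degree: a generic line meets the surface in up to 2 points, so deg p = 2.
(b) From the axis intercepts and sections: among the integer gridlines, it crosses the x-axis at x ∈ {-1, 1}.
(c) Putting this together gives p.

x^2 + 3*x*z + 2*y^2 - y*z + 2*z^2 - 1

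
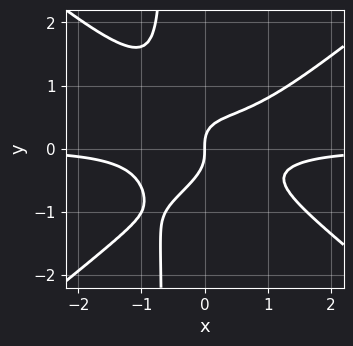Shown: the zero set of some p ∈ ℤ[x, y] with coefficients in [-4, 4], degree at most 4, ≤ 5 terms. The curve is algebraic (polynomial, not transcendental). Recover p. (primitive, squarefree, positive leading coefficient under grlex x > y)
2*x^3*y - 3*x*y^3 - 2*y^3 + x

First, degree: the shape is more complex than any degree-3 curve, so deg p = 4.
Then, from the axis intercepts and sections: it crosses the x-axis at the gridline x = 0; it meets the y-axis at y = 0 (among the integer gridlines).
Finally, solving for integer coefficients yields p as stated.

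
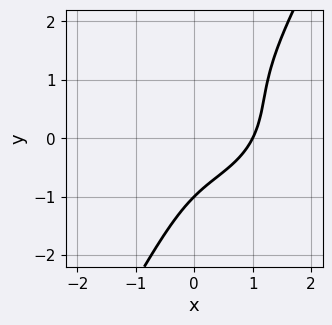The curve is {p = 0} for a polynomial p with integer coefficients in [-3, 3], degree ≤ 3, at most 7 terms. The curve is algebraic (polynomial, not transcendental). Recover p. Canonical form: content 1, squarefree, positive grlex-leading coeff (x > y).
2*x^3 + 3*x*y^2 - 2*y^3 - 3*x*y - 2

deg p = 3. A generic line meets the curve in up to 3 points.
Reading off the gridlines: it crosses the y-axis at the gridline y = -1; one x-axis crossing is at x = 1.
Together with the visible shape, these determine p as stated.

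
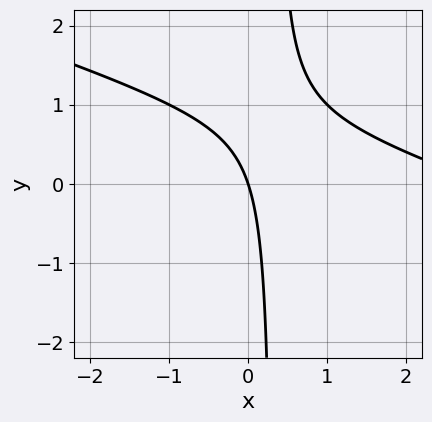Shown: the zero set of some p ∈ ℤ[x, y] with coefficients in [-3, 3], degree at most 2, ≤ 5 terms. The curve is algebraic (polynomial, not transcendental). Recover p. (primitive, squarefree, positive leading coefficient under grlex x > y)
x^2 + 3*x*y - 3*x - y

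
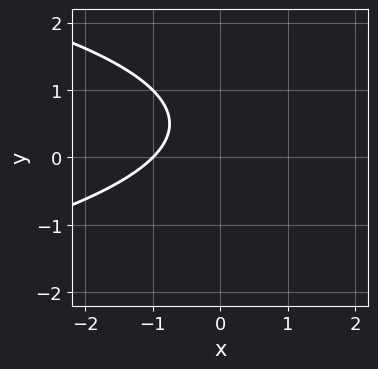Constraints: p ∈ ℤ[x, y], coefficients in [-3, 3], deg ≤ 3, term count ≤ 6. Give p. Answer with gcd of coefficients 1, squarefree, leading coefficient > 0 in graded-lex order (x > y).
y^2 + x - y + 1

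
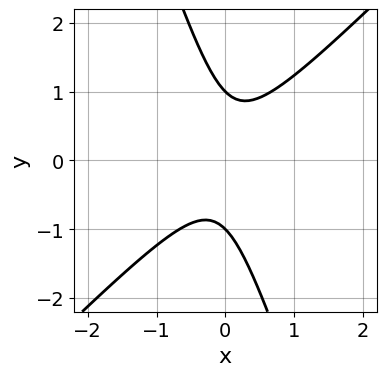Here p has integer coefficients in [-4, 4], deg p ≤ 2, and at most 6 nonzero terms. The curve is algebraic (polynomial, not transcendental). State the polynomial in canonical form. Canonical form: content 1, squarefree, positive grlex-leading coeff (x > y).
1. Degree: no degree-1 curve has this shape, so deg p = 2.
2. From the axis intercepts and sections: among the integer gridlines, it crosses the y-axis at y ∈ {-1, 1}; the curve avoids every integer x-axis point in the box.
3. Putting this together gives p.

3*x^2 - 2*x*y - y^2 + 1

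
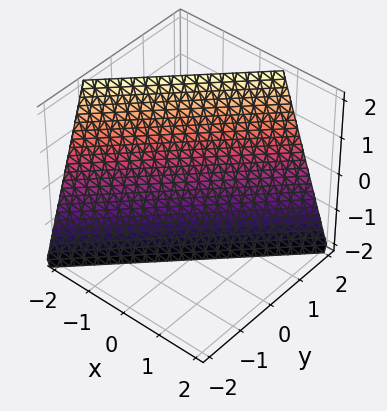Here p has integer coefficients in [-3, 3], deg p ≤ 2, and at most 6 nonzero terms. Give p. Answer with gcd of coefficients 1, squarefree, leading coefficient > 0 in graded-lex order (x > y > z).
3*x - 3*y + z + 2

Degree: every cross-section is a straight line — this is a plane, so deg p = 1.
Observable constraints: one z-axis crossing is at z = -2.
Together with the visible shape, these determine p as stated.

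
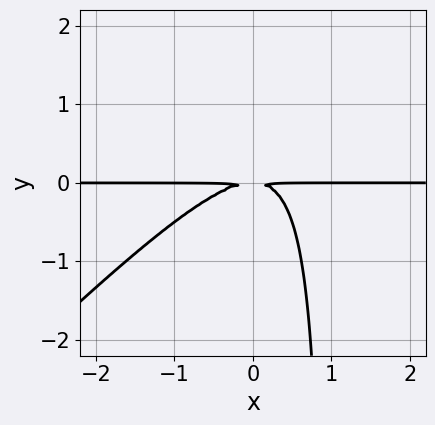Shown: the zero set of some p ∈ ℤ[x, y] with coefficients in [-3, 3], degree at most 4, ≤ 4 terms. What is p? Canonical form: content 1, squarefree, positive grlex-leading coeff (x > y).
(a) Degree: a generic line meets the curve in up to 3 points, so deg p = 3.
(b) Observable constraints: every point of the x-axis in the box is on the curve.
(c) The integer polynomial consistent with all of this is the stated p.

x^2*y - x*y^2 + y^2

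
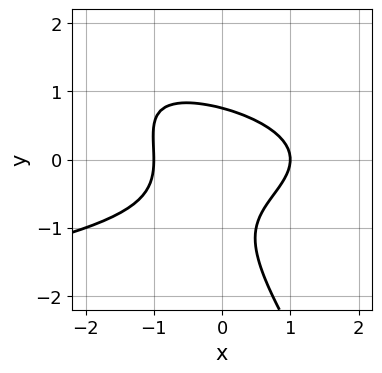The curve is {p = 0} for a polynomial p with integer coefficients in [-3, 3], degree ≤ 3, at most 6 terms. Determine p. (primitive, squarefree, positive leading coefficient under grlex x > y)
3*x*y^2 + 2*y^3 + 2*x^2 + 2*y^2 - 2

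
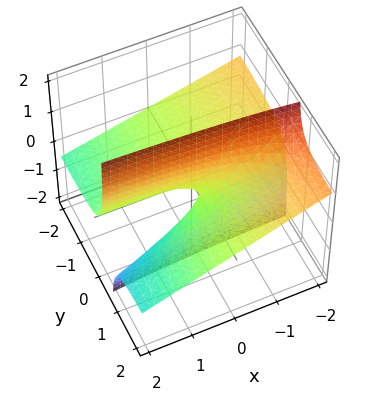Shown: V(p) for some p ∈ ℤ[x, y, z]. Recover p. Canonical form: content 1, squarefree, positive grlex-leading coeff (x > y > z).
x*y + 3*y*z - z

deg p = 2. The shape is more complex than any degree-1 surface.
Checking where it meets the axes: one z-axis crossing is at z = 0; the visible y-axis segment lies entirely on the surface.
Assembling these constraints gives the stated polynomial. Check: (2, 0, 0) on the x-axis lies on the surface, and p(2, 0, 0) = 0. ✓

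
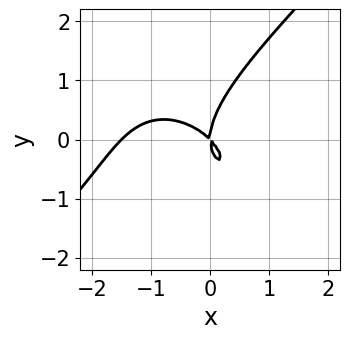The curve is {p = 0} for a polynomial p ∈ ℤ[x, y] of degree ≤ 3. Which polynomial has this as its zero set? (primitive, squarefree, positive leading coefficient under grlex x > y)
1. deg p = 3. The shape is more complex than any degree-2 curve.
2. From the axis intercepts and sections: it crosses the y-axis at the gridline y = 0; it meets the x-axis at x = 0 (among the integer gridlines).
3. These observations pin down the coefficients.

2*x^3 - 2*y^3 + 3*x^2 + 3*x*y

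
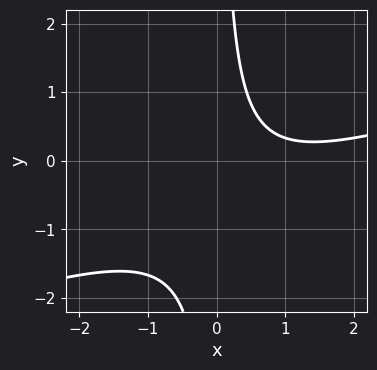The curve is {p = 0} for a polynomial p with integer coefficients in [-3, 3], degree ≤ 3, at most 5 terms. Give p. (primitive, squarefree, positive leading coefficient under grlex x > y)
x^2 - 3*x*y - 2*x + 2

1. deg p = 2. No degree-1 curve has this shape.
2. Reading off the gridlines: the curve avoids every integer x-axis point in the box; it misses every integer gridline on the y-axis.
3. Together with the visible shape, these determine p as stated.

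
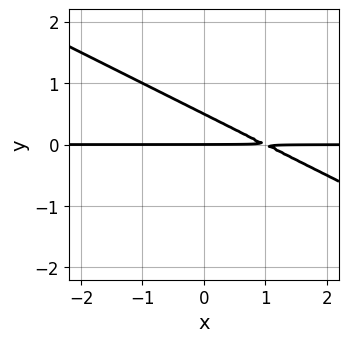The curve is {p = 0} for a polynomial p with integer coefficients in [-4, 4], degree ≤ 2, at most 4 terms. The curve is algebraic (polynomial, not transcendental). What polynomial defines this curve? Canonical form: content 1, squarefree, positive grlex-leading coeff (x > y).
First, degree: no degree-1 curve has this shape, so deg p = 2.
Next, observable constraints: every point of the x-axis in the box is on the curve; it meets the y-axis at y = 0 (among the integer gridlines).
Finally, fitting integer coefficients to these (and the overall shape) gives p.

x*y + 2*y^2 - y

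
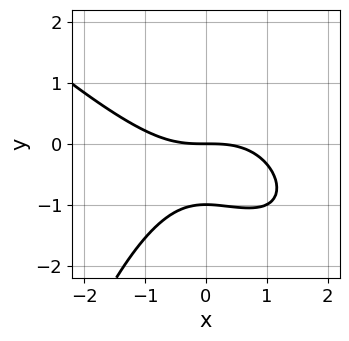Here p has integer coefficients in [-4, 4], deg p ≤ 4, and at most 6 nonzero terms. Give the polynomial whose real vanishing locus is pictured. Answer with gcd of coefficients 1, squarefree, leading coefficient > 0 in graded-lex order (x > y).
x^3 + x^2*y + 3*y^2 + 3*y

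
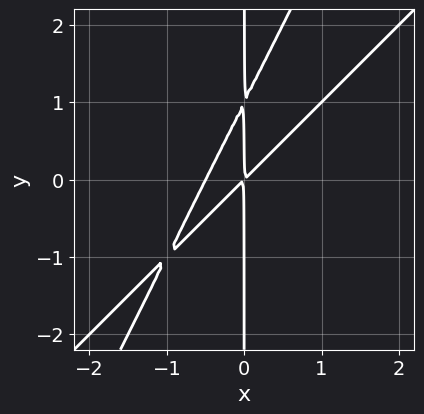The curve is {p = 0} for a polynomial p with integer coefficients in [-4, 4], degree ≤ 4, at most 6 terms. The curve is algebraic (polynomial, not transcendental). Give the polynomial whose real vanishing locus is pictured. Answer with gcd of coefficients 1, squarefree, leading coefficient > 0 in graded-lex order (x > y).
1. deg p = 3. The shape is more complex than any degree-2 curve.
2. Against the integer gridlines: every point of the y-axis in the box is on the curve.
3. Assembling these constraints gives the stated polynomial.

2*x^3 - 3*x^2*y + x*y^2 + x^2 - x*y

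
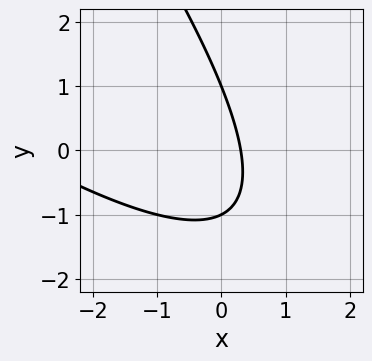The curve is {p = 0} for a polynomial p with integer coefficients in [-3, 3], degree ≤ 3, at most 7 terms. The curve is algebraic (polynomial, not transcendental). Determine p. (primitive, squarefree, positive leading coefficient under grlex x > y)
x^2 + 2*x*y + y^2 + 3*x - 1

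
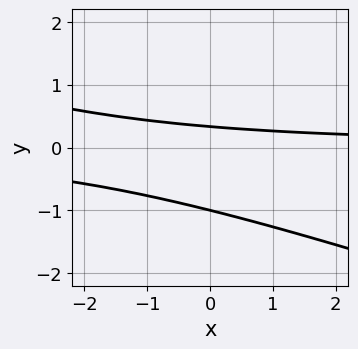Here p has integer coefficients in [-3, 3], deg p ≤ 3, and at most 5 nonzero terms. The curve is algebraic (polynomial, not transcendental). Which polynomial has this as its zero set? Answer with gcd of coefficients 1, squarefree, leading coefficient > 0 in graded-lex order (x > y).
1. Degree: the shape is more complex than any degree-1 curve, so deg p = 2.
2. Reading off the gridlines: it crosses the y-axis at the gridline y = -1; it misses every integer gridline on the x-axis.
3. The integer polynomial consistent with all of this is the stated p.

x*y + 3*y^2 + 2*y - 1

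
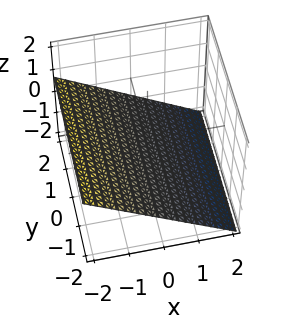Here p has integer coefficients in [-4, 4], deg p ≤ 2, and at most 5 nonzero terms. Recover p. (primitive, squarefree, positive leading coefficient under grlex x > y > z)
1. Degree: every cross-section is a straight line — this is a plane, so deg p = 1.
2. Checking where it meets the axes: it misses every integer gridline on the y-axis; one x-axis crossing is at x = -1.
3. Assembling these constraints gives the stated polynomial.

2*x + 3*z + 2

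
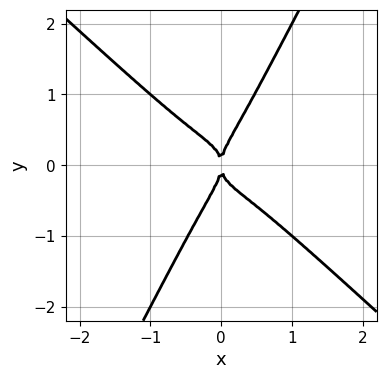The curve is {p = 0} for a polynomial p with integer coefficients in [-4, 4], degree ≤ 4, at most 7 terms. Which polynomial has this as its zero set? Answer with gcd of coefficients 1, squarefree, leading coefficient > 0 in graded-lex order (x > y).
3*x^4 + x^2*y^2 + 3*x*y^3 - 2*y^4 + x^2

First, deg p = 4. No degree-3 curve has this shape.
Then, from the visible intercepts: one x-axis crossing is at x = 0; it meets the y-axis at y = 0 (among the integer gridlines).
Finally, solving for integer coefficients yields p as stated.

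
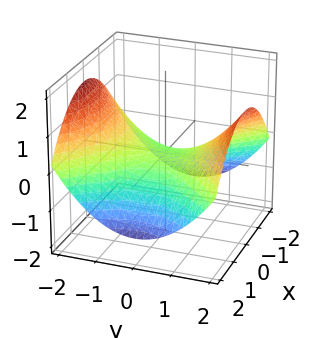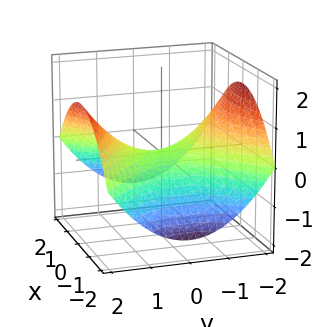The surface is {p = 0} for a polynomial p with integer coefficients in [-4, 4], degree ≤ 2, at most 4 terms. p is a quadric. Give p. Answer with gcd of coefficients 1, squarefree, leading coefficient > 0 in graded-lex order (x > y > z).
x^2 - y^2 + 3*z

1. The degree is 2 — a saddle surface; a quadric.
2. Symmetries: mirror symmetry y ↦ −y ⇒ only even powers of y; it's symmetric under x → −x, forcing even powers of x.
3. Against the integer gridlines: it crosses the y-axis at the gridline y = 0; one z-axis crossing is at z = 0; it crosses the x-axis at the gridline x = 0.
4. The integer polynomial consistent with all of this is the stated p.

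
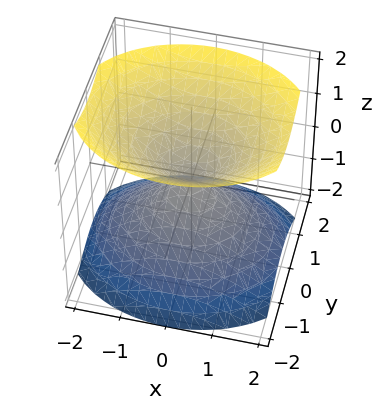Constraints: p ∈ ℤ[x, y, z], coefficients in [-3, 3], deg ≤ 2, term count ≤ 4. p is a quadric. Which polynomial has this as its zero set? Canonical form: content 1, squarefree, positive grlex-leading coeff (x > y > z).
2*x^2 + 3*y^2 - 3*z^2

First, there are 2 components. They look like related sheets of one shape, so recover p as a whole.
Next, degree: a double cone through the origin; a quadric, so deg p = 2.
Then, symmetries: the y ↦ −y reflection is a symmetry, so y appears only in even powers; mirror symmetry x ↦ −x ⇒ only even powers of x; it's symmetric under z → −z, forcing even powers of z.
Then, checking where it meets the axes: one x-axis crossing is at x = 0; it meets the y-axis at y = 0 (among the integer gridlines); it meets the z-axis at z = 0 (among the integer gridlines).
Finally, fitting integer coefficients to these (and the overall shape) gives p.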